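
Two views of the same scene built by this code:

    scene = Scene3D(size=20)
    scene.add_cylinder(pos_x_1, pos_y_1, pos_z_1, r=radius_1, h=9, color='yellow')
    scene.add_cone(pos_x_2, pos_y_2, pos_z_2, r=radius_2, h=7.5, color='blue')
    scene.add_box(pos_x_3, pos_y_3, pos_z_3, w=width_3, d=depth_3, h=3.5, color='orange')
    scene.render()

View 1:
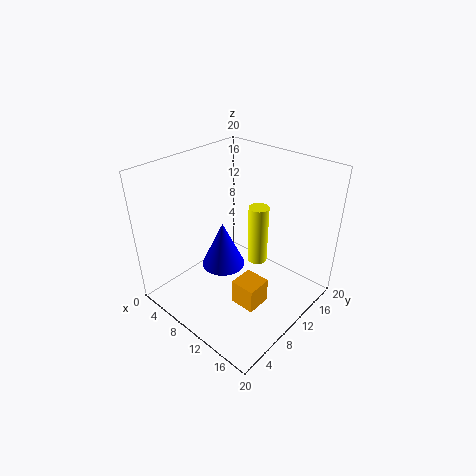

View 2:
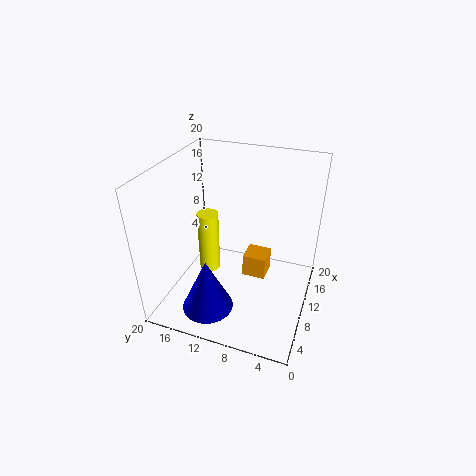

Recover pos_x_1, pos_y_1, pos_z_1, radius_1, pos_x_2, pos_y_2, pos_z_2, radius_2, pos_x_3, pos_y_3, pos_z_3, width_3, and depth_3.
pos_x_1 = 10; pos_y_1 = 14.5; pos_z_1 = 4; radius_1 = 1.5; pos_x_2 = 4.5; pos_y_2 = 12.5; pos_z_2 = 1.5; radius_2 = 3.5; pos_x_3 = 12; pos_y_3 = 6.5; pos_z_3 = 2; width_3 = 3.5; depth_3 = 3.5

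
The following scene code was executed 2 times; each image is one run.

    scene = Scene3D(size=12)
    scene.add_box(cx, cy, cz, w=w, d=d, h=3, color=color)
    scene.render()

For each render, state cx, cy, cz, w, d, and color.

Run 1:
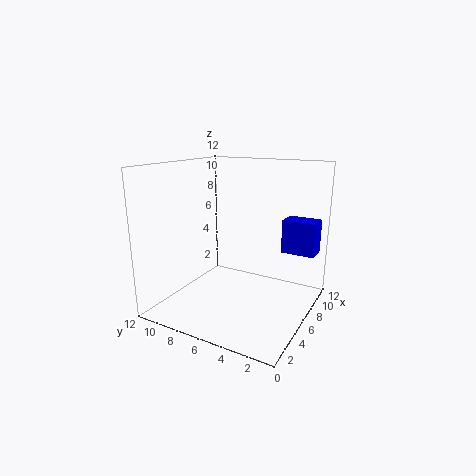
cx = 9.5; cy = 0.5; cz = 4; w = 2; d = 3; color = 'blue'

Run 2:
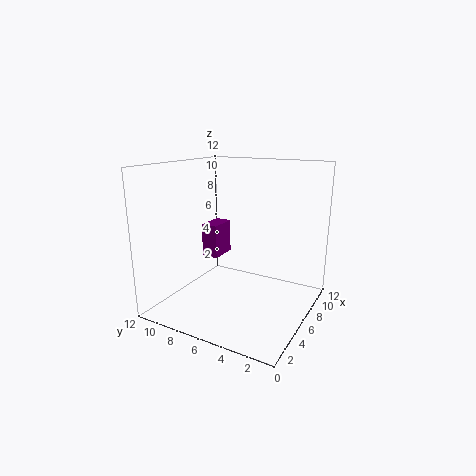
cx = 6.5; cy = 8.5; cz = 3.5; w = 2.5; d = 1.5; color = 'purple'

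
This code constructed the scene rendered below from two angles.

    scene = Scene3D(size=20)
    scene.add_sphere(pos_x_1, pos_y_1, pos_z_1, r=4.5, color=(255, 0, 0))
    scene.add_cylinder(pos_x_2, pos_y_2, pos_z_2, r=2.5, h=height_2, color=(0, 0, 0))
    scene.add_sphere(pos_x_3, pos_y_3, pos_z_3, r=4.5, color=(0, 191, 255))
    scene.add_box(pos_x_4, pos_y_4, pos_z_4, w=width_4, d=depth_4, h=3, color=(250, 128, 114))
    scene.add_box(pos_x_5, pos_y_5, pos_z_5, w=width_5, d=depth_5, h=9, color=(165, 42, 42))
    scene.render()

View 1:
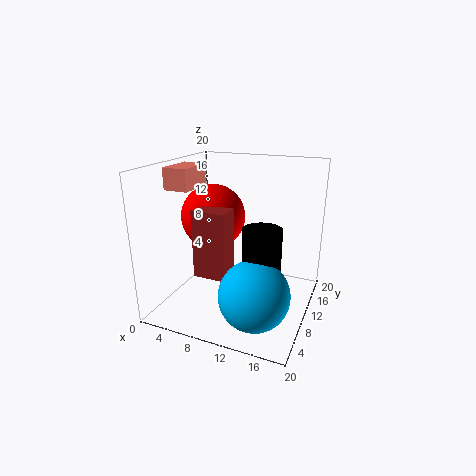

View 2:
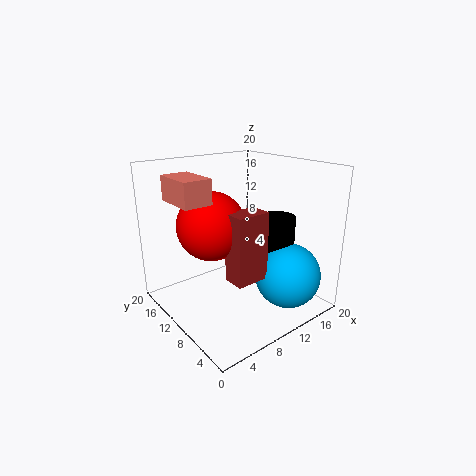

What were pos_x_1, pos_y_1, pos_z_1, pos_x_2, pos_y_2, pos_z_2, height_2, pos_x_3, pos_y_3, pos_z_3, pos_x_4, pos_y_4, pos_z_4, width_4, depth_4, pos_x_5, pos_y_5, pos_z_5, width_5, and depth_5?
pos_x_1 = 6, pos_y_1 = 10.5, pos_z_1 = 12.5, pos_x_2 = 14.5, pos_y_2 = 7, pos_z_2 = 7.5, height_2 = 5.5, pos_x_3 = 14.5, pos_y_3 = 4.5, pos_z_3 = 5, pos_x_4 = 0.5, pos_y_4 = 7, pos_z_4 = 16.5, width_4 = 3.5, depth_4 = 5.5, pos_x_5 = 6, pos_y_5 = 4.5, pos_z_5 = 6, width_5 = 4.5, depth_5 = 3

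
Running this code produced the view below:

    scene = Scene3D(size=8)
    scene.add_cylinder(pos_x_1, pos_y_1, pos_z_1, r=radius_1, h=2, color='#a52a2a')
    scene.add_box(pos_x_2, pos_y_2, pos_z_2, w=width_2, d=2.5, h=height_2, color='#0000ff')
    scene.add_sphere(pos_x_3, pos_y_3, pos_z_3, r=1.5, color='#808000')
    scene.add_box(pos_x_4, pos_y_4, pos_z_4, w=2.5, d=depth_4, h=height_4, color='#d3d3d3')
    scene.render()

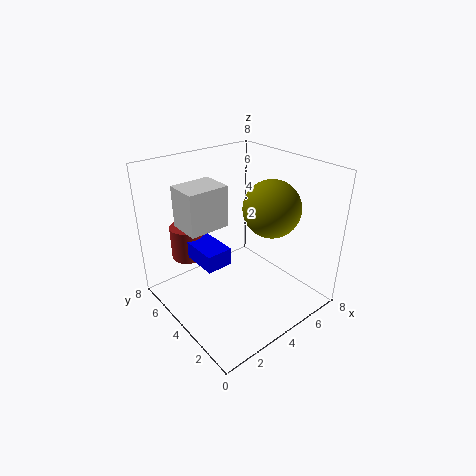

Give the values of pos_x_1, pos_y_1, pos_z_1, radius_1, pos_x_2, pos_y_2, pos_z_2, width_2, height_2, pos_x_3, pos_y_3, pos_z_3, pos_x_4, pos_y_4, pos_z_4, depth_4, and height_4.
pos_x_1 = 2.5; pos_y_1 = 7; pos_z_1 = 2; radius_1 = 1; pos_x_2 = 2; pos_y_2 = 4; pos_z_2 = 2.5; width_2 = 1.5; height_2 = 1; pos_x_3 = 5; pos_y_3 = 2.5; pos_z_3 = 6; pos_x_4 = 2; pos_y_4 = 5.5; pos_z_4 = 4; depth_4 = 2; height_4 = 2.5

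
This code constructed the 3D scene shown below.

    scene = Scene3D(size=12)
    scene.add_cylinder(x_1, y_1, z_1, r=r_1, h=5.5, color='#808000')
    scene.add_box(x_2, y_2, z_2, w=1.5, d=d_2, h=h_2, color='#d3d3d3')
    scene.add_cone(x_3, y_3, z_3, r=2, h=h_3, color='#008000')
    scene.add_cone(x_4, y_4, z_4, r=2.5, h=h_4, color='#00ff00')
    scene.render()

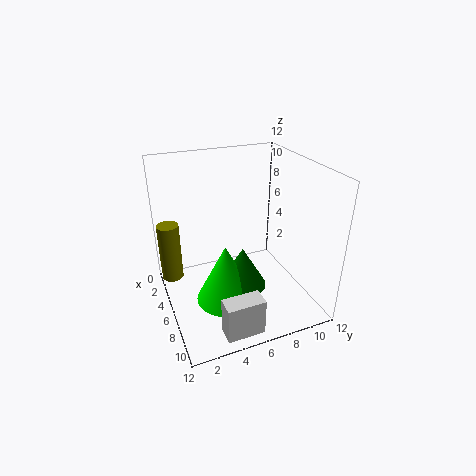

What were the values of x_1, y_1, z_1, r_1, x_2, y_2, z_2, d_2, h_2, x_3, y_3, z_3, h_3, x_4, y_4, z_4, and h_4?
x_1 = 1.5, y_1 = 1, z_1 = 0.5, r_1 = 1, x_2 = 10, y_2 = 3, z_2 = 0.5, d_2 = 3, h_2 = 3, x_3 = 7, y_3 = 6, z_3 = 2, h_3 = 3.5, x_4 = 7, y_4 = 4.5, z_4 = 1, h_4 = 5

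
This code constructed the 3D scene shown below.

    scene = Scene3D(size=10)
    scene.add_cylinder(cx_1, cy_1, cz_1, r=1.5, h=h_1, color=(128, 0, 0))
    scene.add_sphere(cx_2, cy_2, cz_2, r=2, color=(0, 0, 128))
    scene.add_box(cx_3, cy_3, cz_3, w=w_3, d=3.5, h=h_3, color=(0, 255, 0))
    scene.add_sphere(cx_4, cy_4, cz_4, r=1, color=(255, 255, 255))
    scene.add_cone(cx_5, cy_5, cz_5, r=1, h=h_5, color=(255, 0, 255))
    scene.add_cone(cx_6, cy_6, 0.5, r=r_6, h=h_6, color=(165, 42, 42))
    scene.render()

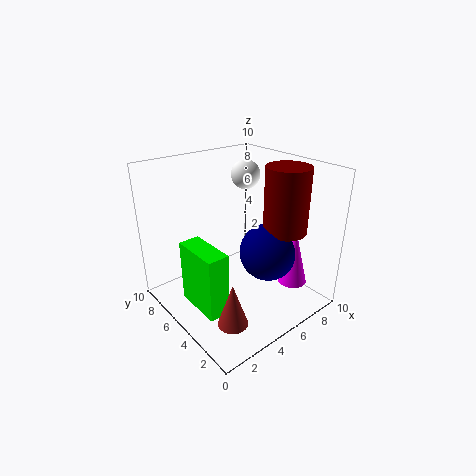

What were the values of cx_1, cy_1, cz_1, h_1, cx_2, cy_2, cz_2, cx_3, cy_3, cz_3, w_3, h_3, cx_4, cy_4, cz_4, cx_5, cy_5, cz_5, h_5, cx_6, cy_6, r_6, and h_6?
cx_1 = 7.5, cy_1 = 3, cz_1 = 5.5, h_1 = 4.5, cx_2 = 6.5, cy_2 = 3.5, cz_2 = 4, cx_3 = 1.5, cy_3 = 3.5, cz_3 = 0.5, w_3 = 1.5, h_3 = 4.5, cx_4 = 6.5, cy_4 = 6, cz_4 = 9, cx_5 = 7.5, cy_5 = 2, cz_5 = 2, h_5 = 4, cx_6 = 2.5, cy_6 = 2.5, r_6 = 1, h_6 = 3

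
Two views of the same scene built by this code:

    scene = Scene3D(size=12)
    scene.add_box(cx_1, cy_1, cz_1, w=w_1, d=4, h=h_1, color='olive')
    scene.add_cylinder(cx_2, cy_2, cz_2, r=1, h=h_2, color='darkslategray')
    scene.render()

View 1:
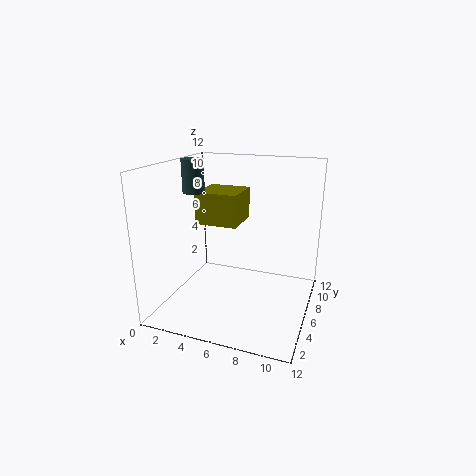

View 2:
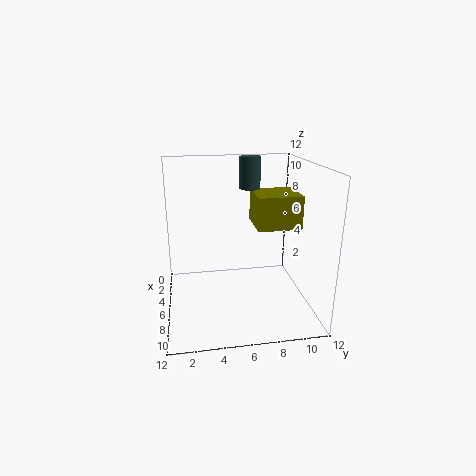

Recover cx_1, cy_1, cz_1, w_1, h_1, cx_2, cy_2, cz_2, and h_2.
cx_1 = 1; cy_1 = 8; cz_1 = 6; w_1 = 4; h_1 = 3; cx_2 = 1; cy_2 = 8; cz_2 = 9; h_2 = 3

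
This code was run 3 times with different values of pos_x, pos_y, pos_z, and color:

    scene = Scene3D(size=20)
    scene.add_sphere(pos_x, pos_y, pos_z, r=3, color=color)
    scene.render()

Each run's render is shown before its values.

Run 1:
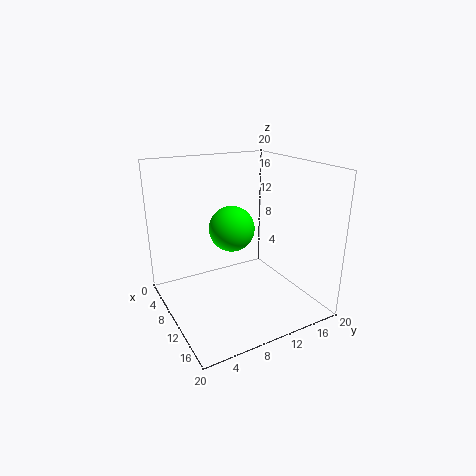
pos_x = 11, pos_y = 8.5, pos_z = 12, color = 'lime'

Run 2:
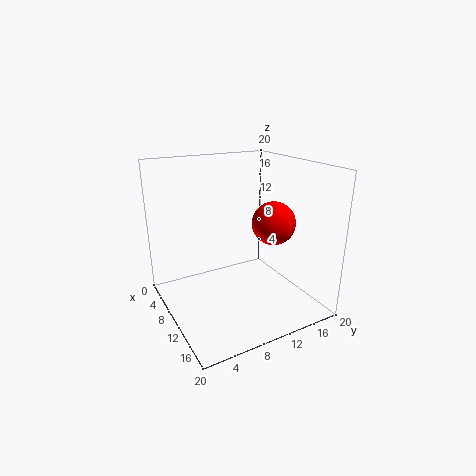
pos_x = 12, pos_y = 14.5, pos_z = 12, color = 'red'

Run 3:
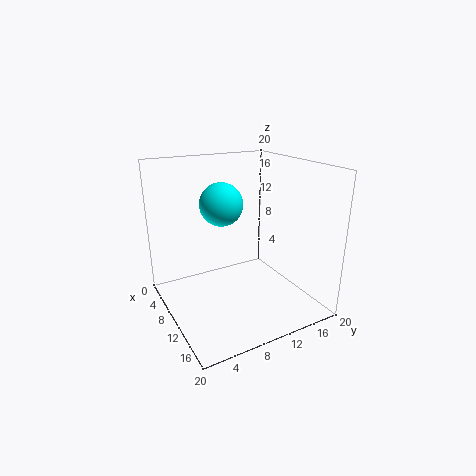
pos_x = 8, pos_y = 8.5, pos_z = 14.5, color = 'cyan'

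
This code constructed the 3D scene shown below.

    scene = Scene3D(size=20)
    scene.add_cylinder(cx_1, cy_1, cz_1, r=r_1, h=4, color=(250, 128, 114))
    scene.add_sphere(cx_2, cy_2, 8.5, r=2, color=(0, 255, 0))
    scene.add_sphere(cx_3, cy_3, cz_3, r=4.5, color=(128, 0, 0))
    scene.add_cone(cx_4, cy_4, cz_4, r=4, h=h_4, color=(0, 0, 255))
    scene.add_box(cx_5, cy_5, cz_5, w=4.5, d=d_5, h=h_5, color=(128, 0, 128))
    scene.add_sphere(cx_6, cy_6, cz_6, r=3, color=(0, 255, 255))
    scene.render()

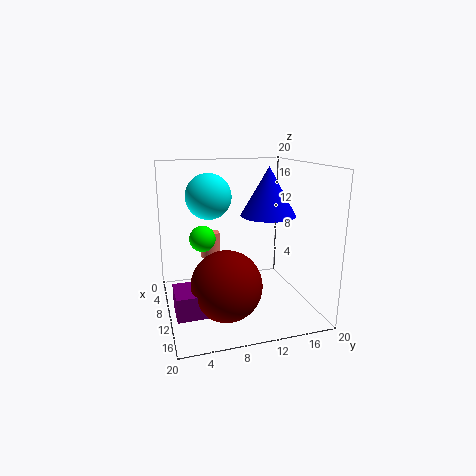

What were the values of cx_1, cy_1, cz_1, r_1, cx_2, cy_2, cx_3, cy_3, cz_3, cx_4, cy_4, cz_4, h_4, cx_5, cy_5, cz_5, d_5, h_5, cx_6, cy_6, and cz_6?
cx_1 = 3
cy_1 = 7.5
cz_1 = 5
r_1 = 1.5
cx_2 = 4.5
cy_2 = 6
cx_3 = 15
cy_3 = 7
cz_3 = 5.5
cx_4 = 8.5
cy_4 = 15
cz_4 = 12.5
h_4 = 7
cx_5 = 12.5
cy_5 = 0.5
cz_5 = 2.5
d_5 = 6.5
h_5 = 3
cx_6 = 10
cy_6 = 6
cz_6 = 16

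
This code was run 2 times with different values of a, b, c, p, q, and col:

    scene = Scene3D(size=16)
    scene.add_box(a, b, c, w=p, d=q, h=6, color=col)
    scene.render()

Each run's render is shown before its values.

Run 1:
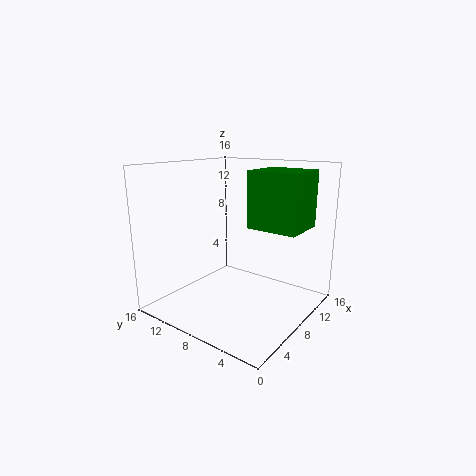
a = 7.5
b = 1
c = 9.5
p = 5
q = 5.5
col = 'green'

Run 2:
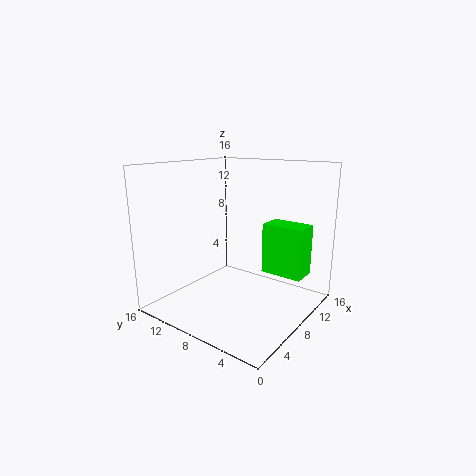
a = 11.5
b = 2
c = 3
p = 3
q = 5
col = 'lime'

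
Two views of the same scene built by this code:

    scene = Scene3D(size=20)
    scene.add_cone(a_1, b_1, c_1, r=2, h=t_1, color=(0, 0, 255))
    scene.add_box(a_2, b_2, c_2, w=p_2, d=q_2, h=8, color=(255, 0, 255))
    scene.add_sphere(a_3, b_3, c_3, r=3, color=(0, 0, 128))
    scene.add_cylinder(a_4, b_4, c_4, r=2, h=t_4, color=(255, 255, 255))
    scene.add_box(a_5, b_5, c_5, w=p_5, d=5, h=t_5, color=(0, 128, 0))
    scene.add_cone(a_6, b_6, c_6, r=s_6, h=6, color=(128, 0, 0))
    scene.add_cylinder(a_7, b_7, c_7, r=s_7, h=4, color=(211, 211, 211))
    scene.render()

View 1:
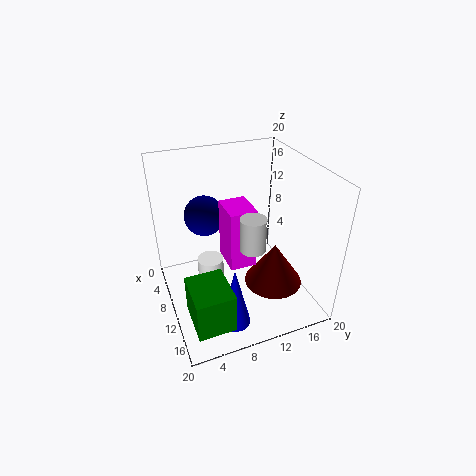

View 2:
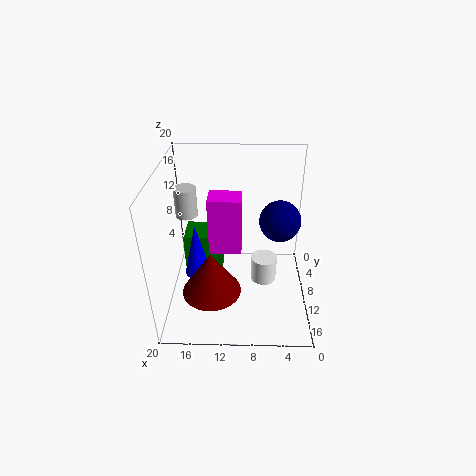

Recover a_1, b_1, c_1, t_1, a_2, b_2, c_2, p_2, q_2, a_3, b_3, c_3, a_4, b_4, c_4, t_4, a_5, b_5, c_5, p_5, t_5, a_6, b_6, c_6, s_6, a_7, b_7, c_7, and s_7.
a_1 = 16.5, b_1 = 7, c_1 = 1.5, t_1 = 8.5, a_2 = 9.5, b_2 = 7.5, c_2 = 8, p_2 = 4.5, q_2 = 3.5, a_3 = 4, b_3 = 7, c_3 = 11, a_4 = 6, b_4 = 7, c_4 = 0.5, t_4 = 4, a_5 = 12.5, b_5 = 1.5, c_5 = 2, p_5 = 6, t_5 = 5.5, a_6 = 13.5, b_6 = 14, c_6 = 4, s_6 = 4, a_7 = 17, b_7 = 9, c_7 = 13, s_7 = 1.5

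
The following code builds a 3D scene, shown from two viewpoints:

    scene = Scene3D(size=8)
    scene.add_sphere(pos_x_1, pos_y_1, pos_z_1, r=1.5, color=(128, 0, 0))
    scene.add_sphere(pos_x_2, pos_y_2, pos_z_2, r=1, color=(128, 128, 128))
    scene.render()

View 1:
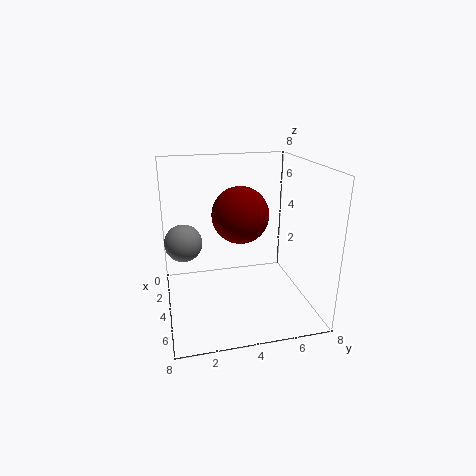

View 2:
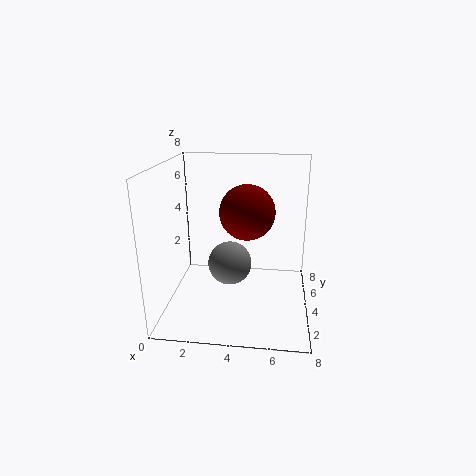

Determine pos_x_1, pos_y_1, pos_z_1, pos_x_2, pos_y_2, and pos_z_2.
pos_x_1 = 4.5; pos_y_1 = 4; pos_z_1 = 5.5; pos_x_2 = 4; pos_y_2 = 1; pos_z_2 = 4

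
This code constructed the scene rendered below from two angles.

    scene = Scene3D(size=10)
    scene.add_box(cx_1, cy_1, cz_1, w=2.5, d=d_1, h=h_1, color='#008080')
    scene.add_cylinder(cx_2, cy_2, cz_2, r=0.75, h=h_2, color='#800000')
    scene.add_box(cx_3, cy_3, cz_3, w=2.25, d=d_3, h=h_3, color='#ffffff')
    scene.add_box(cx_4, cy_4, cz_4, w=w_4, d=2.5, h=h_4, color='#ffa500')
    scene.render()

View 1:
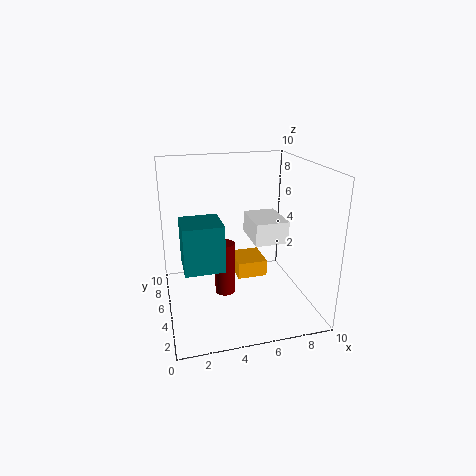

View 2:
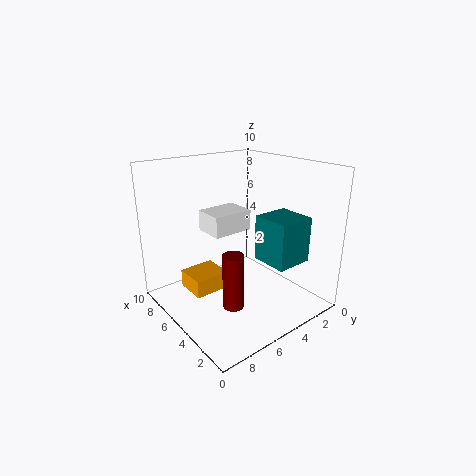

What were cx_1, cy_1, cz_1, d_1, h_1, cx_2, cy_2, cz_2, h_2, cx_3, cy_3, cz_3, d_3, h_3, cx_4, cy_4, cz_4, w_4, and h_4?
cx_1 = 1; cy_1 = 2.25; cz_1 = 4; d_1 = 2.5; h_1 = 3; cx_2 = 4.25; cy_2 = 6; cz_2 = 0.25; h_2 = 4; cx_3 = 5.75; cy_3 = 3.25; cz_3 = 5; d_3 = 3; h_3 = 1.5; cx_4 = 5.25; cy_4 = 5.75; cz_4 = 1.25; w_4 = 2.25; h_4 = 1.25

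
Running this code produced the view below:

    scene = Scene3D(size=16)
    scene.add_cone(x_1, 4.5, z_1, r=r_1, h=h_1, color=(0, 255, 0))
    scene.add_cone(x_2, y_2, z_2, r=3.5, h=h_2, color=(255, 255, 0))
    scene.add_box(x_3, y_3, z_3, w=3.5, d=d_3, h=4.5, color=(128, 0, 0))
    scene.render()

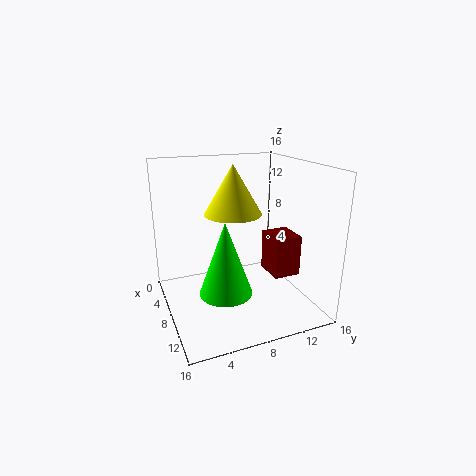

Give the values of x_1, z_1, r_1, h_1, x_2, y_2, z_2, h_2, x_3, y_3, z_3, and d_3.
x_1 = 13.5, z_1 = 5, r_1 = 2.5, h_1 = 7, x_2 = 4, y_2 = 9, z_2 = 9.5, h_2 = 6, x_3 = 8, y_3 = 11, z_3 = 4, d_3 = 3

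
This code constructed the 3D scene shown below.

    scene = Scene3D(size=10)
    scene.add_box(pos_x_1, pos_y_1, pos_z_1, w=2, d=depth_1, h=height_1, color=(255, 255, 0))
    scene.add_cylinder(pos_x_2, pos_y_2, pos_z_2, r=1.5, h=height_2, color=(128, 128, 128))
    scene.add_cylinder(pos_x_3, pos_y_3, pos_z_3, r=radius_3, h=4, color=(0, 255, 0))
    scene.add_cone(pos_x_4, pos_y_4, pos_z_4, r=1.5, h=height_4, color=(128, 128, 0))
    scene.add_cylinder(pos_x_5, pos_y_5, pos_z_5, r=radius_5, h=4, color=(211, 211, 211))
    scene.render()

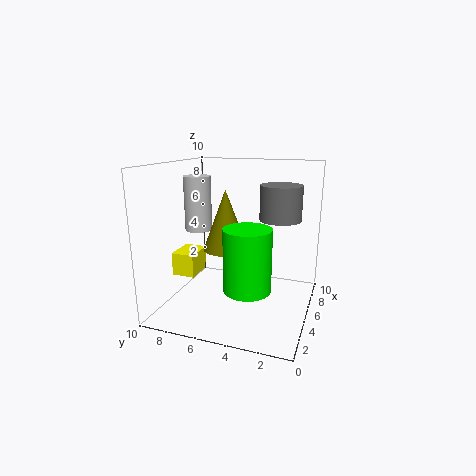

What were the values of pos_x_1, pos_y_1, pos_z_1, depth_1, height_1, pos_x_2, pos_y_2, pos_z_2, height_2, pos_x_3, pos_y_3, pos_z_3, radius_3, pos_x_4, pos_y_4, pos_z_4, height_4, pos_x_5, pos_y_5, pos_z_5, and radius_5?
pos_x_1 = 2; pos_y_1 = 7; pos_z_1 = 3; depth_1 = 1.5; height_1 = 1.5; pos_x_2 = 7; pos_y_2 = 2.5; pos_z_2 = 6; height_2 = 2.5; pos_x_3 = 2.5; pos_y_3 = 3.5; pos_z_3 = 2.5; radius_3 = 1.5; pos_x_4 = 4; pos_y_4 = 5.5; pos_z_4 = 4.5; height_4 = 4; pos_x_5 = 6; pos_y_5 = 8.5; pos_z_5 = 5; radius_5 = 1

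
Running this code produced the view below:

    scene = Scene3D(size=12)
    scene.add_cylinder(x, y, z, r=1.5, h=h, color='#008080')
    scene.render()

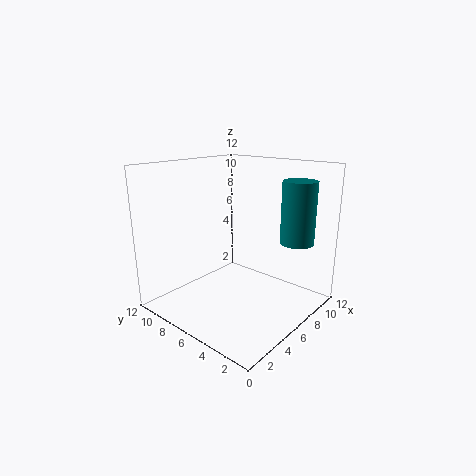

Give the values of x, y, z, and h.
x = 10.5, y = 3, z = 5, h = 5.5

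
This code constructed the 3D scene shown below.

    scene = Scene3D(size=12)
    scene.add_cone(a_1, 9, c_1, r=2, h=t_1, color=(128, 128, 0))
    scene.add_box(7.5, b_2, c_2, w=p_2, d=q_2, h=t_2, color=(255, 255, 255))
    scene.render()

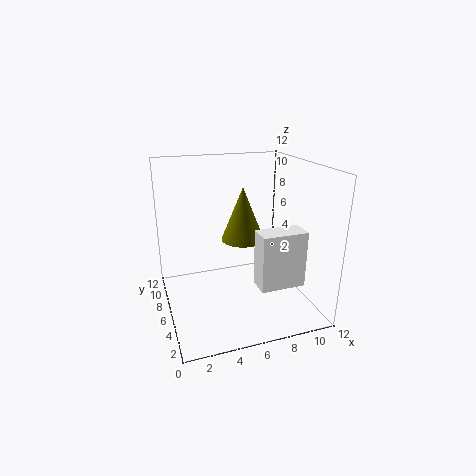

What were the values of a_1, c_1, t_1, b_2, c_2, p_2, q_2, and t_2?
a_1 = 7.5; c_1 = 4.5; t_1 = 5; b_2 = 4; c_2 = 1.5; p_2 = 4; q_2 = 2; t_2 = 5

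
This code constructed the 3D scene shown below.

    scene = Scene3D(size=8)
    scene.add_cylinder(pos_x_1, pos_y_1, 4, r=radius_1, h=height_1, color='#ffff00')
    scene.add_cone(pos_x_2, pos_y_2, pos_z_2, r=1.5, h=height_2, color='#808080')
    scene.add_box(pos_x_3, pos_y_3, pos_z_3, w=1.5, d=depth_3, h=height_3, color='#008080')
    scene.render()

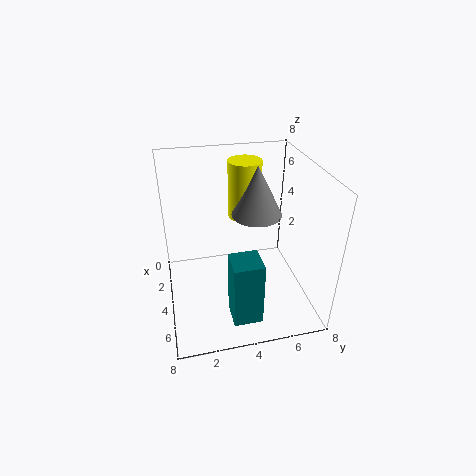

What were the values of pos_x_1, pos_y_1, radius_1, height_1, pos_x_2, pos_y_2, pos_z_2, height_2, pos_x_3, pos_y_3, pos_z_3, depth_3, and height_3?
pos_x_1 = 1.5, pos_y_1 = 5, radius_1 = 1, height_1 = 3.5, pos_x_2 = 2.5, pos_y_2 = 5.5, pos_z_2 = 4.5, height_2 = 3, pos_x_3 = 6, pos_y_3 = 3, pos_z_3 = 1, depth_3 = 1.5, height_3 = 3.5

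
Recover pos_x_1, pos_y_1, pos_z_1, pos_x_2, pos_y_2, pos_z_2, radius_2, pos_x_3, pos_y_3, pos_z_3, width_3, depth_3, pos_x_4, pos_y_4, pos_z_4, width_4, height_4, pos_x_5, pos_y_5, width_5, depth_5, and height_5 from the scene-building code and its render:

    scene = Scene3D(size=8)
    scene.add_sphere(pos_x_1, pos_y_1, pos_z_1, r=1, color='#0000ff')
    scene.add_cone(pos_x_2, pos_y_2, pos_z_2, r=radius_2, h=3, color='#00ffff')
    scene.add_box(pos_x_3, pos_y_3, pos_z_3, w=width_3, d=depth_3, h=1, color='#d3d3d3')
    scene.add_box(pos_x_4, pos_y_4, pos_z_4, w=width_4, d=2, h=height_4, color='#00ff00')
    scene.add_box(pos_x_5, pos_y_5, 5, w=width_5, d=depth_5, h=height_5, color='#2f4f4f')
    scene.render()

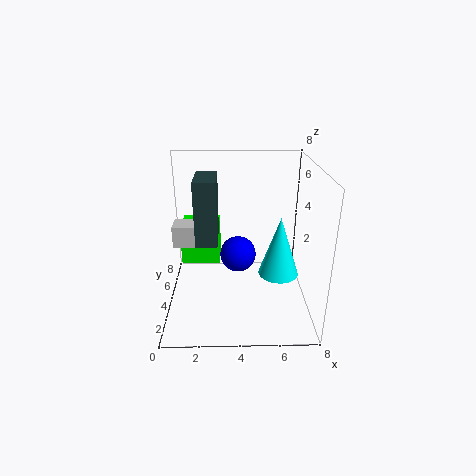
pos_x_1 = 4; pos_y_1 = 4; pos_z_1 = 3; pos_x_2 = 6; pos_y_2 = 2; pos_z_2 = 3; radius_2 = 1; pos_x_3 = 1; pos_y_3 = 1; pos_z_3 = 5; width_3 = 1; depth_3 = 1; pos_x_4 = 1; pos_y_4 = 3; pos_z_4 = 3; width_4 = 2; height_4 = 2; pos_x_5 = 2; pos_y_5 = 1; width_5 = 1; depth_5 = 2; height_5 = 3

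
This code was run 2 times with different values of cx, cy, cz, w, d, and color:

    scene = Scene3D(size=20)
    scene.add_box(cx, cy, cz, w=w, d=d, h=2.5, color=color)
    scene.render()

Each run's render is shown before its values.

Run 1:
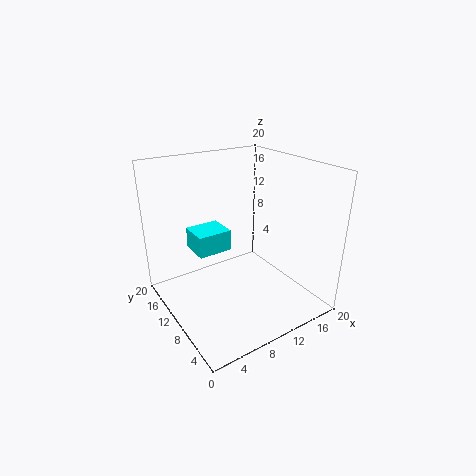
cx = 2
cy = 5.5
cz = 11.5
w = 4
d = 3.5
color = 'cyan'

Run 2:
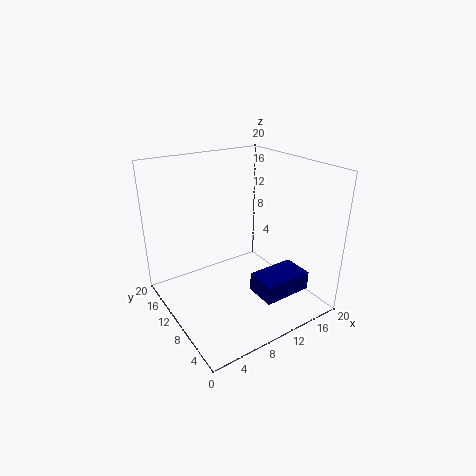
cx = 9
cy = 1.5
cz = 4.5
w = 6.5
d = 4
color = 'navy'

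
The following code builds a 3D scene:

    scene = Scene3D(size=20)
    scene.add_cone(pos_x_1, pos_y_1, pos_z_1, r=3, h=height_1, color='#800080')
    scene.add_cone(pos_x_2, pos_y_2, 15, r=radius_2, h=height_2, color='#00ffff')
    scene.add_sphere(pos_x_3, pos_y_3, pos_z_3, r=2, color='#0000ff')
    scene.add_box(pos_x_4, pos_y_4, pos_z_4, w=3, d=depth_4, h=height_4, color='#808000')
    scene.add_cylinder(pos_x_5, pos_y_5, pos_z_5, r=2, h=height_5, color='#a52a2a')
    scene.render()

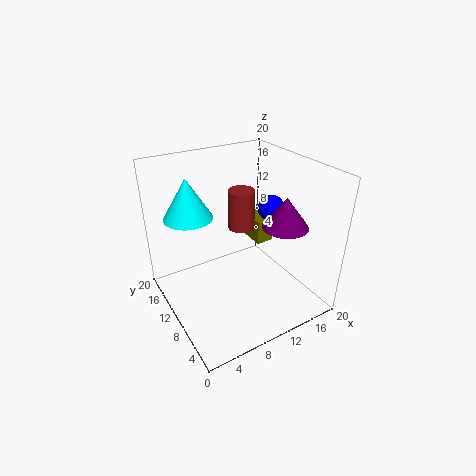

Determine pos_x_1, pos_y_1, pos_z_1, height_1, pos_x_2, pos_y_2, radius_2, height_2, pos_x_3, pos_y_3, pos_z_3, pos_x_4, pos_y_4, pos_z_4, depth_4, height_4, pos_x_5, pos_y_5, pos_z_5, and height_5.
pos_x_1 = 14; pos_y_1 = 5; pos_z_1 = 13; height_1 = 4; pos_x_2 = 3; pos_y_2 = 10; radius_2 = 3; height_2 = 5; pos_x_3 = 17; pos_y_3 = 12; pos_z_3 = 12; pos_x_4 = 17; pos_y_4 = 15; pos_z_4 = 4; depth_4 = 5; height_4 = 4; pos_x_5 = 13; pos_y_5 = 14; pos_z_5 = 9; height_5 = 6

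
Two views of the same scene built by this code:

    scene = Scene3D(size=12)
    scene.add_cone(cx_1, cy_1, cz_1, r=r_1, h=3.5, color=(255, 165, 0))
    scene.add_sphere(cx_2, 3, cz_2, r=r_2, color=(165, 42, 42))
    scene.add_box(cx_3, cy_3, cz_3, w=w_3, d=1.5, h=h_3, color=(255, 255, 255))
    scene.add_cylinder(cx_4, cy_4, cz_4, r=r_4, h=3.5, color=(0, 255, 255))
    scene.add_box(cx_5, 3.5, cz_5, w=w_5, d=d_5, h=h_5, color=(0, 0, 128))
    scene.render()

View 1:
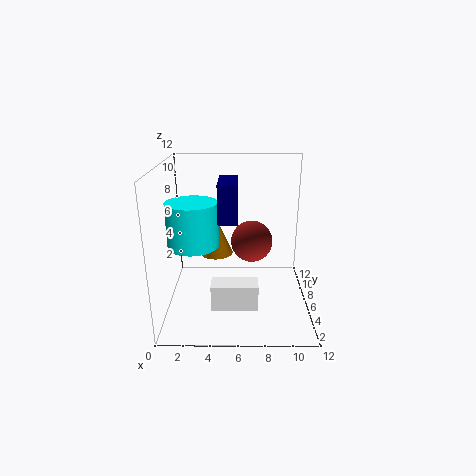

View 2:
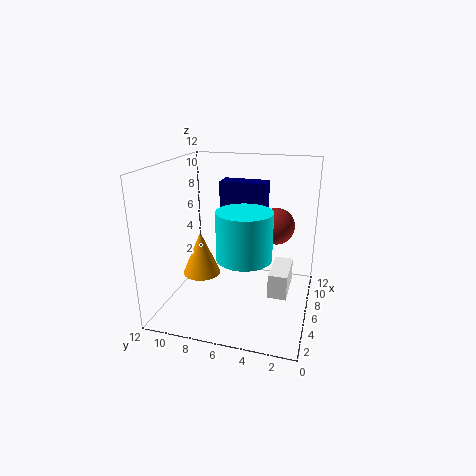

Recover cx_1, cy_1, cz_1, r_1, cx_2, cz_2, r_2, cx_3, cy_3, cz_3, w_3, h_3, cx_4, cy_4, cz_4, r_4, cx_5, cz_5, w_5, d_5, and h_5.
cx_1 = 4; cy_1 = 8.5; cz_1 = 3.5; r_1 = 1.5; cx_2 = 7; cz_2 = 7; r_2 = 1.5; cx_3 = 4; cy_3 = 1.5; cz_3 = 2; w_3 = 3.5; h_3 = 2; cx_4 = 2.5; cy_4 = 4.5; cz_4 = 6; r_4 = 2; cx_5 = 4.5; cz_5 = 8; w_5 = 1.5; d_5 = 3.5; h_5 = 3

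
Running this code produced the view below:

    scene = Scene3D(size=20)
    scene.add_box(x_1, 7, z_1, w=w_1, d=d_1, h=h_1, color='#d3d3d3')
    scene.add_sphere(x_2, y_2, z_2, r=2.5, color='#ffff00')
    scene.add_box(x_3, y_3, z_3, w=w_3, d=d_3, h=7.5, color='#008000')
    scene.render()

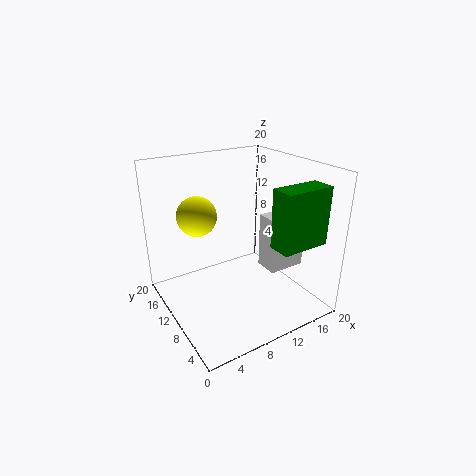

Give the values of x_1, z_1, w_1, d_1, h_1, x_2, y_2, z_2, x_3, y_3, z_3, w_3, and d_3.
x_1 = 14; z_1 = 4.5; w_1 = 5.5; d_1 = 3.5; h_1 = 8; x_2 = 4; y_2 = 10; z_2 = 14.5; x_3 = 11; y_3 = 1; z_3 = 11; w_3 = 6.5; d_3 = 3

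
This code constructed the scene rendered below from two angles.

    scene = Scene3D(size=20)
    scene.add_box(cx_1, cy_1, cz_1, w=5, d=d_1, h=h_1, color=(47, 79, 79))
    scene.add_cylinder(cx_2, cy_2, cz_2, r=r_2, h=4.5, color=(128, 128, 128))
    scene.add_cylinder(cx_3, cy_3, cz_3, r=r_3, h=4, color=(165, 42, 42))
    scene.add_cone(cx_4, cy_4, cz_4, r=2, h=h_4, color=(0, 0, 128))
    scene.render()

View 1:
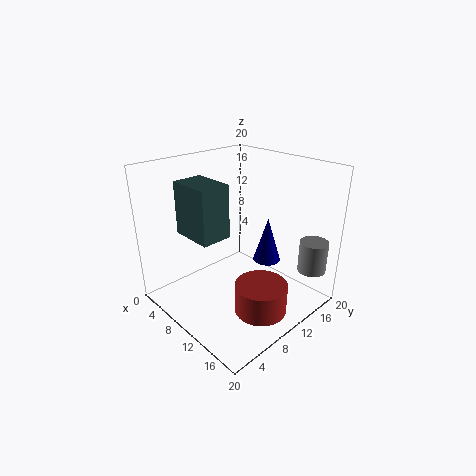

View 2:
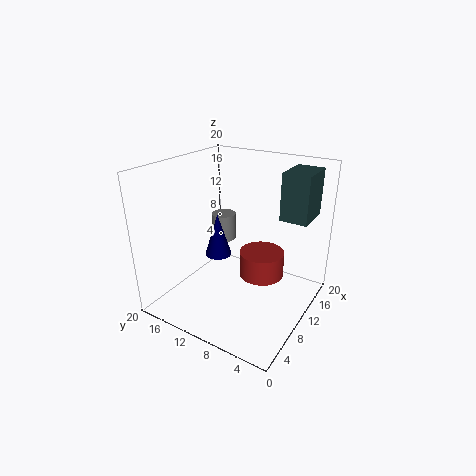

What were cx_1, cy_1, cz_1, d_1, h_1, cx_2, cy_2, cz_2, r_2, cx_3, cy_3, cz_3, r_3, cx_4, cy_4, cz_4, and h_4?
cx_1 = 10, cy_1 = 0.5, cz_1 = 14, d_1 = 3.5, h_1 = 6, cx_2 = 17.5, cy_2 = 17.5, cz_2 = 5, r_2 = 2, cx_3 = 15.5, cy_3 = 9, cz_3 = 1.5, r_3 = 3.5, cx_4 = 11.5, cy_4 = 14.5, cz_4 = 5.5, h_4 = 6.5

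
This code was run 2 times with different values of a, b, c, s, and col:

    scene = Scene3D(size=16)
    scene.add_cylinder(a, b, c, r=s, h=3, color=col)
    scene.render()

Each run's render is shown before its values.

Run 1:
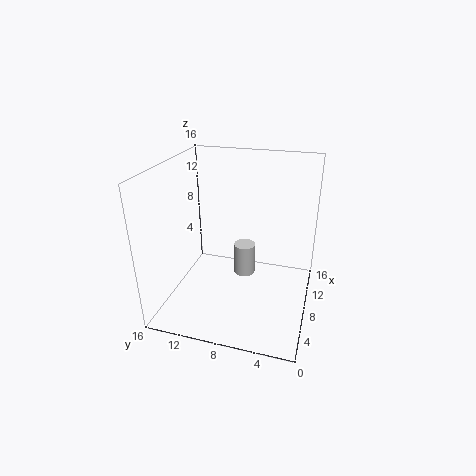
a = 3.5, b = 6, c = 7, s = 1, col = 'lightgray'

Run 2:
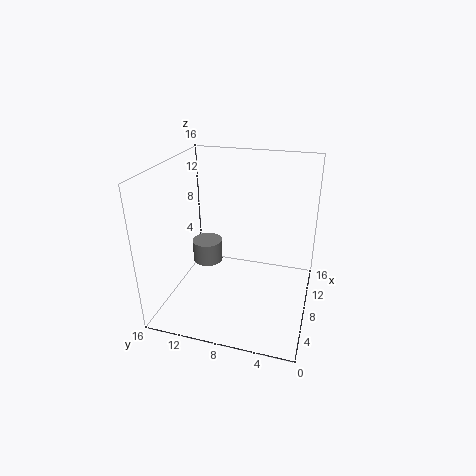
a = 13.5, b = 14, c = 1, s = 2, col = 'gray'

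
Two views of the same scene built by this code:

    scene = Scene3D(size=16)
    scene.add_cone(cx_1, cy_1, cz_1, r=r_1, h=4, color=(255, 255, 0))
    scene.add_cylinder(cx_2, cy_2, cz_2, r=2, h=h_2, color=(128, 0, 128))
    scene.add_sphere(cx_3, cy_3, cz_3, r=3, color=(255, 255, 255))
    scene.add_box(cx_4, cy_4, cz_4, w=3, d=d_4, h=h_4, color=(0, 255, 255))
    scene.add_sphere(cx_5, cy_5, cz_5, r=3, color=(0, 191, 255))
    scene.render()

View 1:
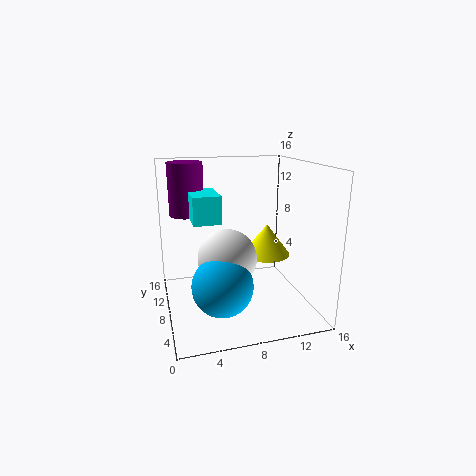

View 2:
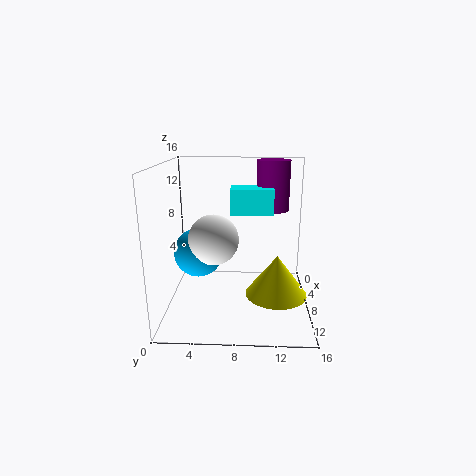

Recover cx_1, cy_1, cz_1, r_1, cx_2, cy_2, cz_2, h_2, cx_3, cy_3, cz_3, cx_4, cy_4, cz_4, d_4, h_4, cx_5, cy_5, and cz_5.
cx_1 = 13; cy_1 = 12; cz_1 = 4; r_1 = 3; cx_2 = 3; cy_2 = 12; cz_2 = 10; h_2 = 6; cx_3 = 6; cy_3 = 5; cz_3 = 7; cx_4 = 3; cy_4 = 7; cz_4 = 10; d_4 = 5; h_4 = 3; cx_5 = 5; cy_5 = 3; cz_5 = 5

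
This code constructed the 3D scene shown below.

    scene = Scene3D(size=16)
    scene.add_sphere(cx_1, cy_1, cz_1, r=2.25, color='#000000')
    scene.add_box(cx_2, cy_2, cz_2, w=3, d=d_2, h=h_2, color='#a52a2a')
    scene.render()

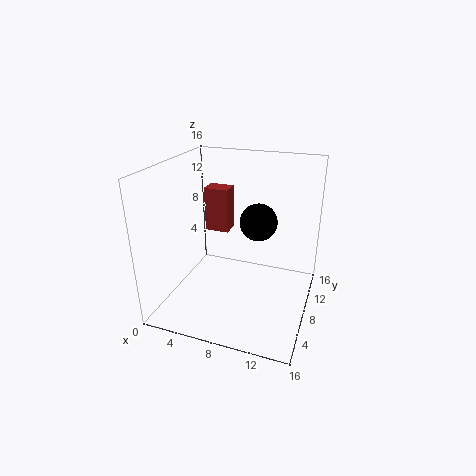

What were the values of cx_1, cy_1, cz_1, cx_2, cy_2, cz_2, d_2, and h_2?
cx_1 = 9.25, cy_1 = 11.75, cz_1 = 8.5, cx_2 = 2.25, cy_2 = 11.75, cz_2 = 6.5, d_2 = 2.25, h_2 = 5.5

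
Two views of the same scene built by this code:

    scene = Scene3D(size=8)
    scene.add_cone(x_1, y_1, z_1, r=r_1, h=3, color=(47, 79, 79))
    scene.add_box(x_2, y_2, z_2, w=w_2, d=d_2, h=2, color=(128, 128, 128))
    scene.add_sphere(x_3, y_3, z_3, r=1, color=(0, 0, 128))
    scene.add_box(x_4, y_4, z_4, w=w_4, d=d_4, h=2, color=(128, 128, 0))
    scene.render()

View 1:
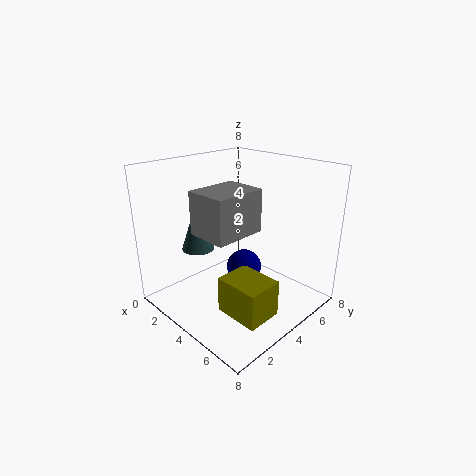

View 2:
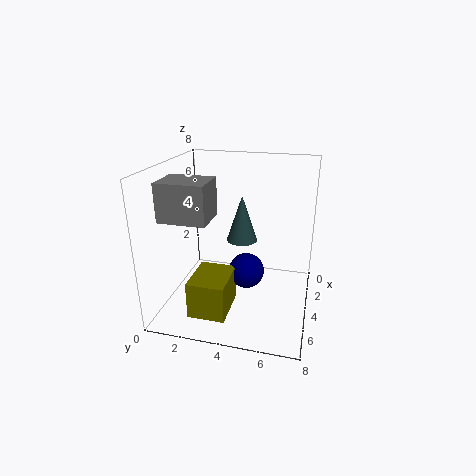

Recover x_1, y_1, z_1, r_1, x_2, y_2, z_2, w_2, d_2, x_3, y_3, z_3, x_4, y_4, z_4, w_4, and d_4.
x_1 = 1
y_1 = 3.5
z_1 = 2.5
r_1 = 1
x_2 = 4.5
y_2 = 0.5
z_2 = 5.5
w_2 = 2
d_2 = 2.5
x_3 = 4
y_3 = 4.5
z_3 = 2
x_4 = 4.5
y_4 = 2
z_4 = 0.5
w_4 = 2.5
d_4 = 2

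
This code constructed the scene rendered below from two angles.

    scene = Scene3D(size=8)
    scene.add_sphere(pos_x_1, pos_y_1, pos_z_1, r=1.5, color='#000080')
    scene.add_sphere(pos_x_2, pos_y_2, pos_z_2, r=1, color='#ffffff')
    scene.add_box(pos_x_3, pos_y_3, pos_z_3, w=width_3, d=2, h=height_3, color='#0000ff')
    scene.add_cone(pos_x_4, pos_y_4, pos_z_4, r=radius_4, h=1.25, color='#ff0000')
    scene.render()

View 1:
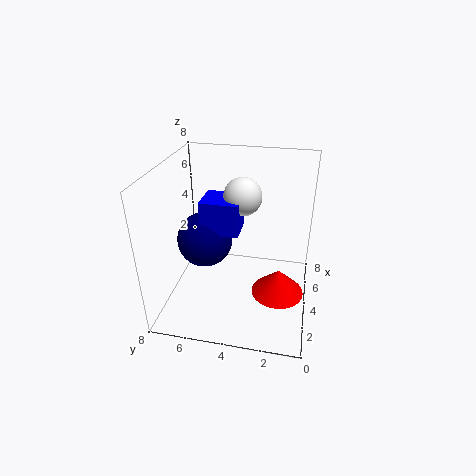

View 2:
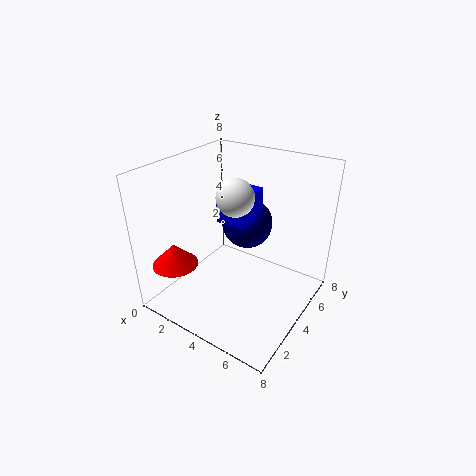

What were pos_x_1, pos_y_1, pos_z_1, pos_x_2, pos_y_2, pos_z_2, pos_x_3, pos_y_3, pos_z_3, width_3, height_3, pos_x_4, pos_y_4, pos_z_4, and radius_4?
pos_x_1 = 3.5; pos_y_1 = 5.75; pos_z_1 = 4; pos_x_2 = 4; pos_y_2 = 3.75; pos_z_2 = 6.5; pos_x_3 = 2.75; pos_y_3 = 3.75; pos_z_3 = 4.75; width_3 = 1.75; height_3 = 1.75; pos_x_4 = 1.5; pos_y_4 = 1.5; pos_z_4 = 2.75; radius_4 = 1.25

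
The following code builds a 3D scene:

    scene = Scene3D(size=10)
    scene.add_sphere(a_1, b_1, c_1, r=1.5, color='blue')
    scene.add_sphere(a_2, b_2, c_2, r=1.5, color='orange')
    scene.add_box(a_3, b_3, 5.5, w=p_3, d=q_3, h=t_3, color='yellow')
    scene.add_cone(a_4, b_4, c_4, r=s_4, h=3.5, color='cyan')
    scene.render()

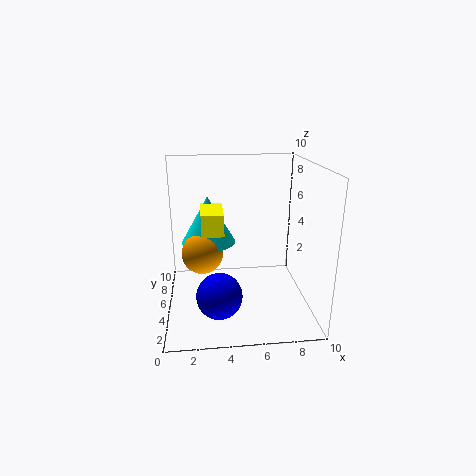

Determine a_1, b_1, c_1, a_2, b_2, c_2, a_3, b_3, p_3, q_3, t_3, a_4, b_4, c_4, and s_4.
a_1 = 3.5; b_1 = 2.5; c_1 = 2; a_2 = 2.5; b_2 = 6; c_2 = 3.5; a_3 = 2.5; b_3 = 4; p_3 = 1.5; q_3 = 3; t_3 = 1.5; a_4 = 3; b_4 = 7; c_4 = 4; s_4 = 2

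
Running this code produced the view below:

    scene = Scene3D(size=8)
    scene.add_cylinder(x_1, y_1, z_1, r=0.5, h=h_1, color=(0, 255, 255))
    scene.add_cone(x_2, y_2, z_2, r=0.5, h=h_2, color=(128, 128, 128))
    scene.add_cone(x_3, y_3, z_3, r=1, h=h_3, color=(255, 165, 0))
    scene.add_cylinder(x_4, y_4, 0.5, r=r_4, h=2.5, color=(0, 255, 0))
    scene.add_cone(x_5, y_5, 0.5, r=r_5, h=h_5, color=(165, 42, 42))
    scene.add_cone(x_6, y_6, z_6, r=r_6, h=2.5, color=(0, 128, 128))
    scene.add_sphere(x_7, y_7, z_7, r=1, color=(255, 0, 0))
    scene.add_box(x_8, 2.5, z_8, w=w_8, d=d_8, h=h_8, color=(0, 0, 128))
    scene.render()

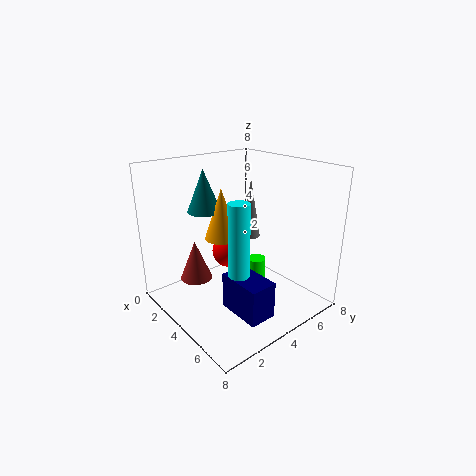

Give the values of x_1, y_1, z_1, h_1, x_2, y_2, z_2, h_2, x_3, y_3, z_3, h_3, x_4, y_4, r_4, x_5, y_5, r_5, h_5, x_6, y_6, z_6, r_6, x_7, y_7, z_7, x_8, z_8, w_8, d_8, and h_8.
x_1 = 6.5, y_1 = 2, z_1 = 3.5, h_1 = 3.5, x_2 = 5, y_2 = 4, z_2 = 4.5, h_2 = 3, x_3 = 2.5, y_3 = 4, z_3 = 3.5, h_3 = 3, x_4 = 5, y_4 = 4.5, r_4 = 0.5, x_5 = 1, y_5 = 3, r_5 = 1, h_5 = 2.5, x_6 = 1.5, y_6 = 3.5, z_6 = 5, r_6 = 1, x_7 = 2.5, y_7 = 4.5, z_7 = 2.5, x_8 = 4.5, z_8 = 0.5, w_8 = 2.5, d_8 = 1.5, h_8 = 2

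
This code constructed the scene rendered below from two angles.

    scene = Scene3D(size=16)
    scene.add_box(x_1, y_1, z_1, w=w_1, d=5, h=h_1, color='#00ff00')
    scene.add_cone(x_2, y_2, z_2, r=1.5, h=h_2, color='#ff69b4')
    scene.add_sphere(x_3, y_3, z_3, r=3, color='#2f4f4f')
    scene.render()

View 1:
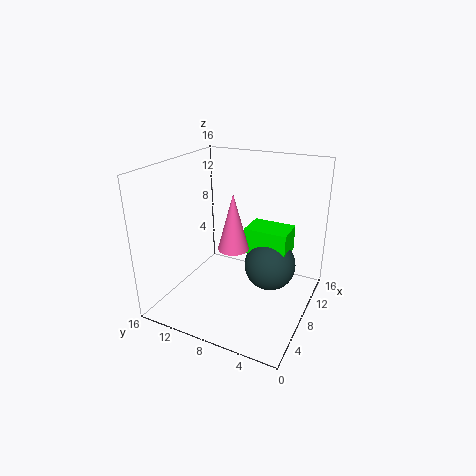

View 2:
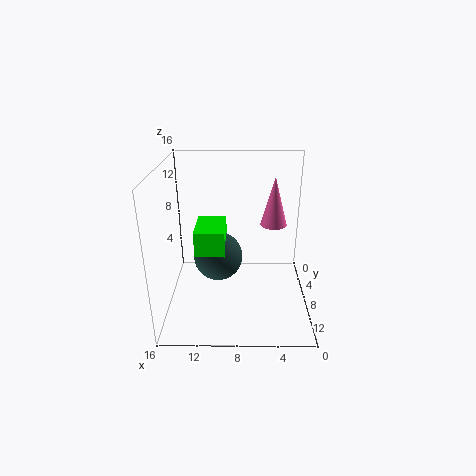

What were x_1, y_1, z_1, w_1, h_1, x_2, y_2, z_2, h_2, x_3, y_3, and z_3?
x_1 = 9.5
y_1 = 3
z_1 = 5.5
w_1 = 3.5
h_1 = 3
x_2 = 4
y_2 = 6.5
z_2 = 9
h_2 = 5.5
x_3 = 10.5
y_3 = 5
z_3 = 4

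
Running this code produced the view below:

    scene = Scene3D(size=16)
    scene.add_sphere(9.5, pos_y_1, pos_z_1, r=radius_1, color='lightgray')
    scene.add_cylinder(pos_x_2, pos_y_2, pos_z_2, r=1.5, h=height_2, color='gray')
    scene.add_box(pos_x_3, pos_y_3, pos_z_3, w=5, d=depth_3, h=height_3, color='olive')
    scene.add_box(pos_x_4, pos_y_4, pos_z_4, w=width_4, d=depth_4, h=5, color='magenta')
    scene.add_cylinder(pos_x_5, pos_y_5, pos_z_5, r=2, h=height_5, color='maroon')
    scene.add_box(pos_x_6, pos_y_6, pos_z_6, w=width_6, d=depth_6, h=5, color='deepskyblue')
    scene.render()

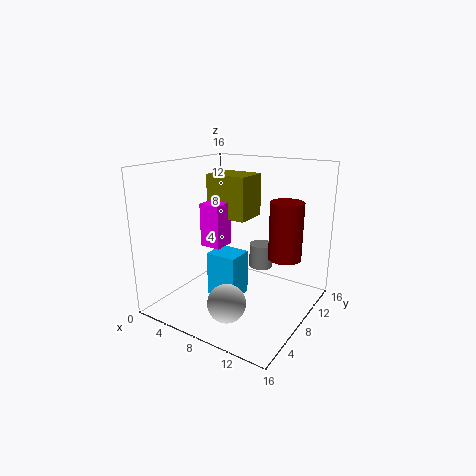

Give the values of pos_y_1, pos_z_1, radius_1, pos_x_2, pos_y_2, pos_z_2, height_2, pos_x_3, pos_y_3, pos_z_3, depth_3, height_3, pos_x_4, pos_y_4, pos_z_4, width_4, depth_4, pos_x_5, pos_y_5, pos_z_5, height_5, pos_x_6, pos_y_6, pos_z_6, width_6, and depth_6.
pos_y_1 = 3.5, pos_z_1 = 2.5, radius_1 = 2, pos_x_2 = 8, pos_y_2 = 13.5, pos_z_2 = 2.5, height_2 = 3, pos_x_3 = 3, pos_y_3 = 9, pos_z_3 = 9.5, depth_3 = 4, height_3 = 5, pos_x_4 = 3.5, pos_y_4 = 7, pos_z_4 = 6.5, width_4 = 2.5, depth_4 = 2.5, pos_x_5 = 11.5, pos_y_5 = 13, pos_z_5 = 4.5, height_5 = 7, pos_x_6 = 5.5, pos_y_6 = 5.5, pos_z_6 = 1.5, width_6 = 3.5, depth_6 = 3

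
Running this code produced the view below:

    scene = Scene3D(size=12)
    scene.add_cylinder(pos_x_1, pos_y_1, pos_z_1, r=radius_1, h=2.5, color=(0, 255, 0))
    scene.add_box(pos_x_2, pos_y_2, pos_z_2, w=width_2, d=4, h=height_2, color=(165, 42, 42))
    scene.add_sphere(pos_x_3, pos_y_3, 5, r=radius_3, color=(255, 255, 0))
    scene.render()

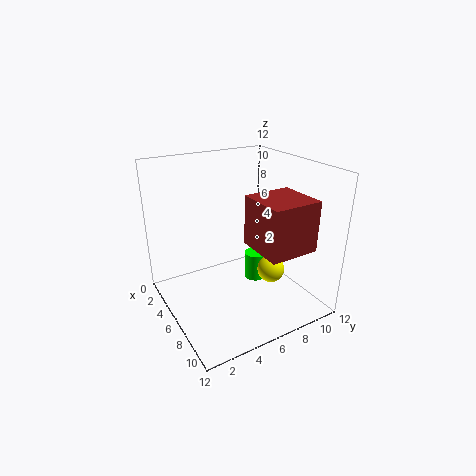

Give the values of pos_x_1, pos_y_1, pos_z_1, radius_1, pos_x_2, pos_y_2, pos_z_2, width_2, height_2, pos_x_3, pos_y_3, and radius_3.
pos_x_1 = 5, pos_y_1 = 8.5, pos_z_1 = 1, radius_1 = 1, pos_x_2 = 7, pos_y_2 = 6, pos_z_2 = 6, width_2 = 4, height_2 = 4, pos_x_3 = 10, pos_y_3 = 6.5, radius_3 = 1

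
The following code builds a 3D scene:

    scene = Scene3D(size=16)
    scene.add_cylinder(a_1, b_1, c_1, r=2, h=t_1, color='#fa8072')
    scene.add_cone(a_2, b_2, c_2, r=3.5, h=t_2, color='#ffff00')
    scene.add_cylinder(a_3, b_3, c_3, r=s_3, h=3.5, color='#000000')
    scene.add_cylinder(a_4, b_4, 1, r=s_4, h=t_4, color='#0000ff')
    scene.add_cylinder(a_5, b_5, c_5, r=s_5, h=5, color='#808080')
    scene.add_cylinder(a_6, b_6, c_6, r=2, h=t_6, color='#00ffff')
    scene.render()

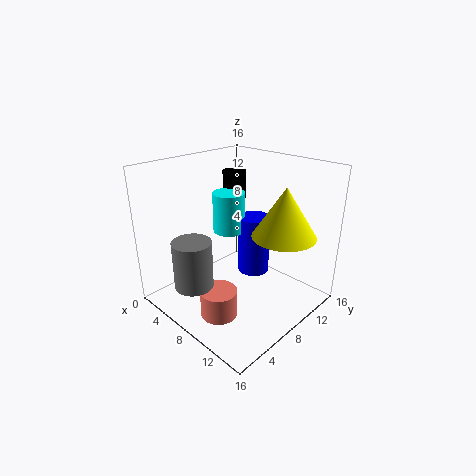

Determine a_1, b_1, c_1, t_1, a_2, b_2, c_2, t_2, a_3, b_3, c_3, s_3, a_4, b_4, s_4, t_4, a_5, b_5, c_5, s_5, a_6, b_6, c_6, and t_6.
a_1 = 9
b_1 = 4
c_1 = 0.5
t_1 = 3
a_2 = 12
b_2 = 11
c_2 = 8.5
t_2 = 5.5
a_3 = 2
b_3 = 13.5
c_3 = 10
s_3 = 1.5
a_4 = 6
b_4 = 13
s_4 = 2
t_4 = 7.5
a_5 = 7.5
b_5 = 2
c_5 = 4.5
s_5 = 2
a_6 = 3.5
b_6 = 11
c_6 = 6.5
t_6 = 5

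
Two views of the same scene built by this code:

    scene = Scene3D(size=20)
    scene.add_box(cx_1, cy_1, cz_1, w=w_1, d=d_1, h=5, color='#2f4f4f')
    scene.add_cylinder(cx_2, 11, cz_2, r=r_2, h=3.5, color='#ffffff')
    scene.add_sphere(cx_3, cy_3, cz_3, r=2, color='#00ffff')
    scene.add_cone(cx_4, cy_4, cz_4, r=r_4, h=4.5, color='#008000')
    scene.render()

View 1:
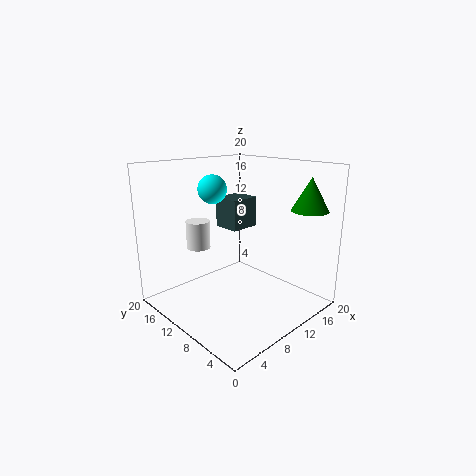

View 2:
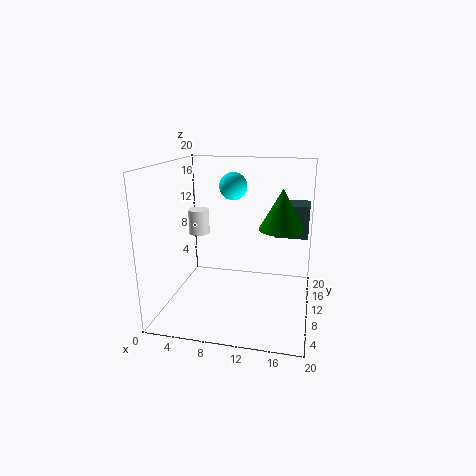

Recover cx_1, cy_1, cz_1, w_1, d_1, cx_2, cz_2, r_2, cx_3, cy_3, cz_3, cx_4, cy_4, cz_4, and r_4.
cx_1 = 14.5
cy_1 = 15.5
cz_1 = 8.5
w_1 = 5
d_1 = 4.5
cx_2 = 4
cz_2 = 10
r_2 = 1.5
cx_3 = 8.5
cy_3 = 13.5
cz_3 = 16.5
cx_4 = 16.5
cy_4 = 3
cz_4 = 14
r_4 = 2.5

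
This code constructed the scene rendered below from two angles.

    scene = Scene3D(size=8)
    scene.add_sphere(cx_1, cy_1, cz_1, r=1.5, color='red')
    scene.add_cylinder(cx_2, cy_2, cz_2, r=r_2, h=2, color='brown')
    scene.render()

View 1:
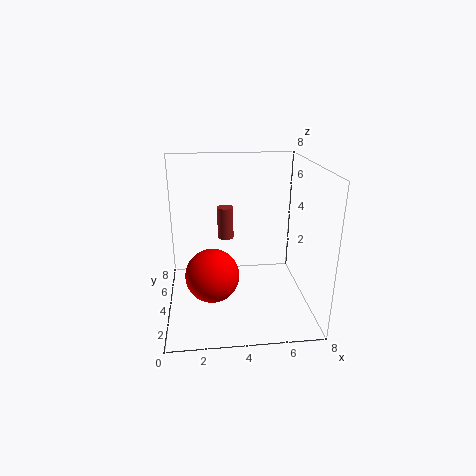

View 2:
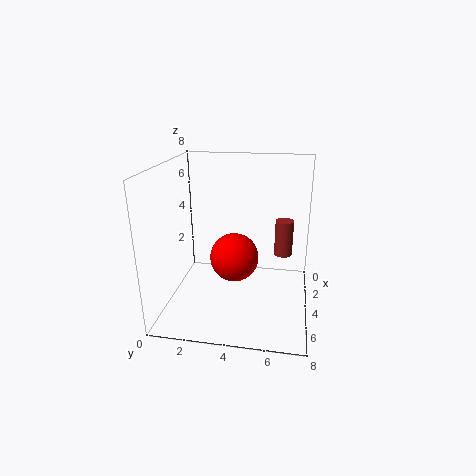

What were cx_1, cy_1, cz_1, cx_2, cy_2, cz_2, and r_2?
cx_1 = 2.5, cy_1 = 3.5, cz_1 = 2, cx_2 = 3.5, cy_2 = 6.5, cz_2 = 3, r_2 = 0.5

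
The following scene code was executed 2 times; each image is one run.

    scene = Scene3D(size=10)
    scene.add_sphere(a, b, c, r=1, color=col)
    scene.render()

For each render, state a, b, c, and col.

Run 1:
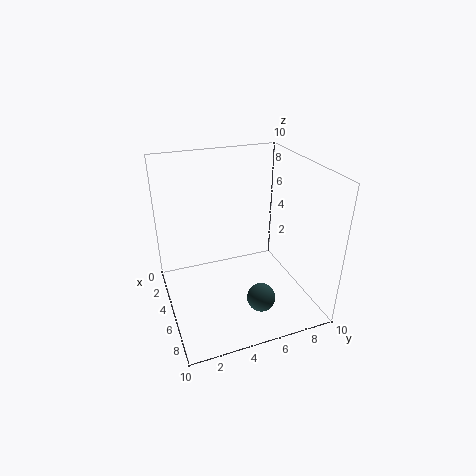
a = 7; b = 6; c = 1; col = 'darkslategray'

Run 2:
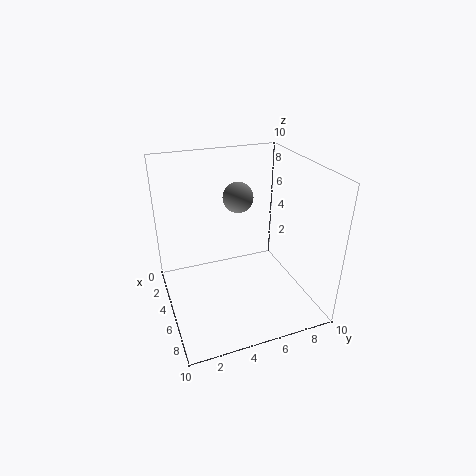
a = 5; b = 5; c = 8; col = 'gray'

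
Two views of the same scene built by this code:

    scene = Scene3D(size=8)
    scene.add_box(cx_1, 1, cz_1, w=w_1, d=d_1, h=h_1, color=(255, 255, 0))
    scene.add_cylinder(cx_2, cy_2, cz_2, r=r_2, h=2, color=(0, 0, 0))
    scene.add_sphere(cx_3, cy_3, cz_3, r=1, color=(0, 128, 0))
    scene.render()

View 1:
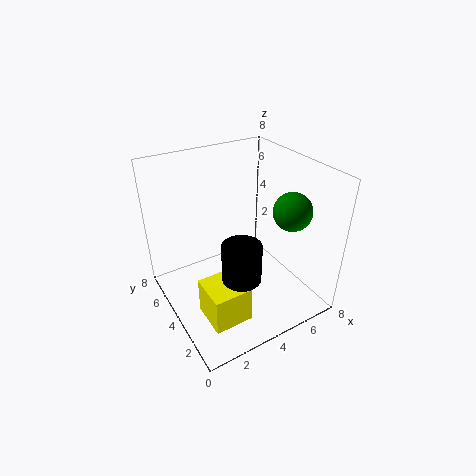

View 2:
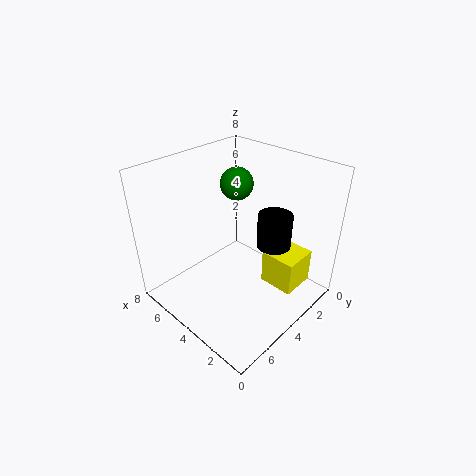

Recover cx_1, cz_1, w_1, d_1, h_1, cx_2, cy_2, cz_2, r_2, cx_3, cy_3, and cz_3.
cx_1 = 1
cz_1 = 1
w_1 = 2
d_1 = 2
h_1 = 2
cx_2 = 3
cy_2 = 2
cz_2 = 3
r_2 = 1
cx_3 = 6
cy_3 = 2
cz_3 = 6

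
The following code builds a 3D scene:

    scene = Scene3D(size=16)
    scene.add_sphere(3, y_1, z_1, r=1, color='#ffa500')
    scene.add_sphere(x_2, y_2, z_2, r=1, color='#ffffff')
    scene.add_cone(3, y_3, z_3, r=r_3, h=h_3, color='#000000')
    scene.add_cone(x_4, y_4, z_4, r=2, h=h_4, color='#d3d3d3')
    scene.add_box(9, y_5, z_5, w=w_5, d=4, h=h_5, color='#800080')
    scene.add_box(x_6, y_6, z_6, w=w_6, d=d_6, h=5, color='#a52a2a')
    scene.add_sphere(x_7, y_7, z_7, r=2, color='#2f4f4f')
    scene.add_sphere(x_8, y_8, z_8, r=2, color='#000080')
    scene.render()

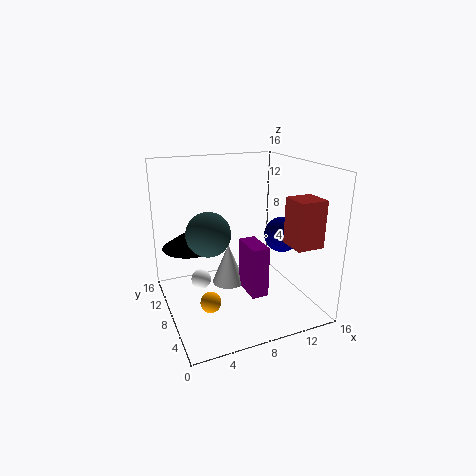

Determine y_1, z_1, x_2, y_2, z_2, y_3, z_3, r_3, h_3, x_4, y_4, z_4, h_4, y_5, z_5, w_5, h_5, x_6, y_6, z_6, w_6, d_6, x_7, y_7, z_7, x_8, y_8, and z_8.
y_1 = 3; z_1 = 4; x_2 = 3; y_2 = 6; z_2 = 5; y_3 = 10; z_3 = 7; r_3 = 3; h_3 = 2; x_4 = 8; y_4 = 11; z_4 = 1; h_4 = 5; y_5 = 6; z_5 = 1; w_5 = 2; h_5 = 6; x_6 = 12; y_6 = 2; z_6 = 8; w_6 = 3; d_6 = 3; x_7 = 3; y_7 = 3; z_7 = 11; x_8 = 13; y_8 = 7; z_8 = 8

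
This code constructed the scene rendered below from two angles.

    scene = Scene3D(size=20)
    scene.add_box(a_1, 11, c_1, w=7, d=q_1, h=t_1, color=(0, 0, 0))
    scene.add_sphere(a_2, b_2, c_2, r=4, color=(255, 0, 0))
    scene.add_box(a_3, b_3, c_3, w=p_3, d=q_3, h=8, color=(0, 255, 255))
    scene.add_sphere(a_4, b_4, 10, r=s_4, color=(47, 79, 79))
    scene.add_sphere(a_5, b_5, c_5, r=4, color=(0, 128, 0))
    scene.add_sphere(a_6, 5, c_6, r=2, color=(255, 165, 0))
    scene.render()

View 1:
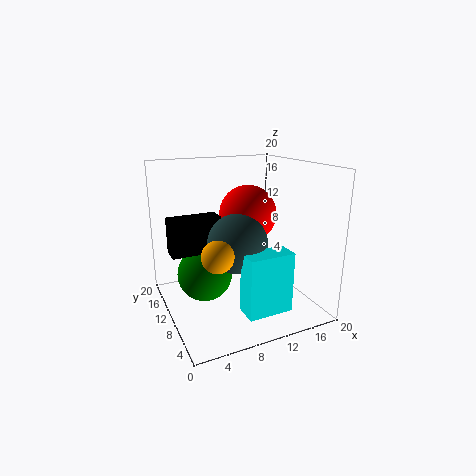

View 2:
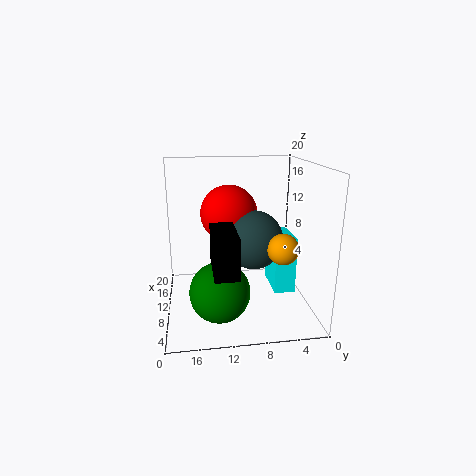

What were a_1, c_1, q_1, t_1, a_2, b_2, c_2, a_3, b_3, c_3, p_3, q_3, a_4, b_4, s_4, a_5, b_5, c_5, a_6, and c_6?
a_1 = 1, c_1 = 8, q_1 = 3, t_1 = 5, a_2 = 12, b_2 = 11, c_2 = 13, a_3 = 8, b_3 = 2, c_3 = 2, p_3 = 6, q_3 = 3, a_4 = 9, b_4 = 8, s_4 = 4, a_5 = 6, b_5 = 13, c_5 = 4, a_6 = 5, c_6 = 10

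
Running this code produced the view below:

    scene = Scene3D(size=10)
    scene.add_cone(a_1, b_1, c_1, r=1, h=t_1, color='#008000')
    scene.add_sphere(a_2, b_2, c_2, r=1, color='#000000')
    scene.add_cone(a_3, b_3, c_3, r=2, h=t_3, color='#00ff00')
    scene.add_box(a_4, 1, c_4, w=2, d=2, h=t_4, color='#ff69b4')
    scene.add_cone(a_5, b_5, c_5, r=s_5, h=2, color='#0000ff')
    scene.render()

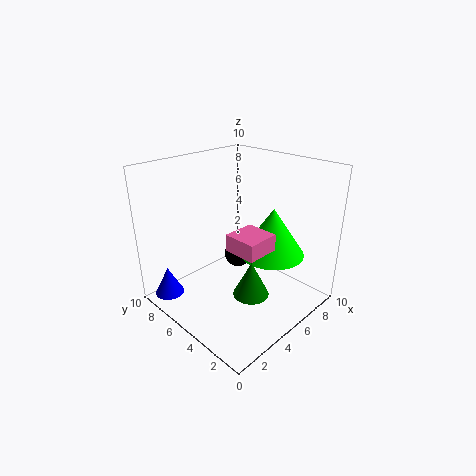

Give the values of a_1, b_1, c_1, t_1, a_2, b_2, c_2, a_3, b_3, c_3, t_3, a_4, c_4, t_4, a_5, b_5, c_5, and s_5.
a_1 = 2
b_1 = 1
c_1 = 4
t_1 = 2
a_2 = 6
b_2 = 6
c_2 = 3
a_3 = 5
b_3 = 2
c_3 = 5
t_3 = 3
a_4 = 2
c_4 = 6
t_4 = 1
a_5 = 1
b_5 = 8
c_5 = 1
s_5 = 1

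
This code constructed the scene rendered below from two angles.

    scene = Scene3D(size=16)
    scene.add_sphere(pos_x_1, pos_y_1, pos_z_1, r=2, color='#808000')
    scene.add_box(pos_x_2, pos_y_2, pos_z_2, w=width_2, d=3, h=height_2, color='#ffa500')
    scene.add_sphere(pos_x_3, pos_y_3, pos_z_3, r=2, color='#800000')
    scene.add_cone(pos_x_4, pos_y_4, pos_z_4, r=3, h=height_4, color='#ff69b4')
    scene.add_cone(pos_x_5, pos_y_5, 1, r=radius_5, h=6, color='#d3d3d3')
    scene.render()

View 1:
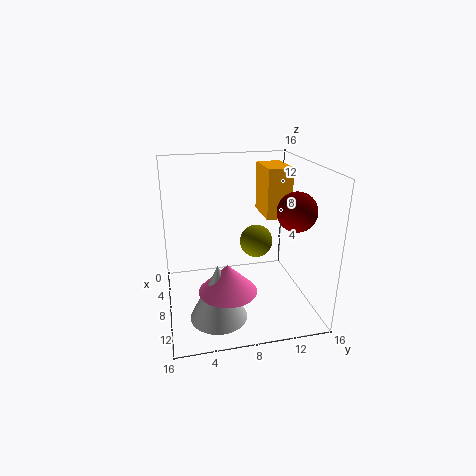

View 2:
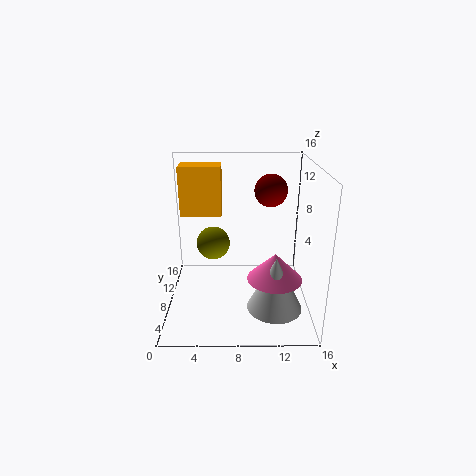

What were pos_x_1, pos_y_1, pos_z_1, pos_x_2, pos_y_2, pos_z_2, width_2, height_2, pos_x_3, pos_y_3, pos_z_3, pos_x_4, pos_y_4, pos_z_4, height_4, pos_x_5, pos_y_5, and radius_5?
pos_x_1 = 5; pos_y_1 = 11; pos_z_1 = 6; pos_x_2 = 1; pos_y_2 = 12; pos_z_2 = 9; width_2 = 5; height_2 = 6; pos_x_3 = 12; pos_y_3 = 13; pos_z_3 = 12; pos_x_4 = 12; pos_y_4 = 6; pos_z_4 = 4; height_4 = 3; pos_x_5 = 12; pos_y_5 = 5; radius_5 = 3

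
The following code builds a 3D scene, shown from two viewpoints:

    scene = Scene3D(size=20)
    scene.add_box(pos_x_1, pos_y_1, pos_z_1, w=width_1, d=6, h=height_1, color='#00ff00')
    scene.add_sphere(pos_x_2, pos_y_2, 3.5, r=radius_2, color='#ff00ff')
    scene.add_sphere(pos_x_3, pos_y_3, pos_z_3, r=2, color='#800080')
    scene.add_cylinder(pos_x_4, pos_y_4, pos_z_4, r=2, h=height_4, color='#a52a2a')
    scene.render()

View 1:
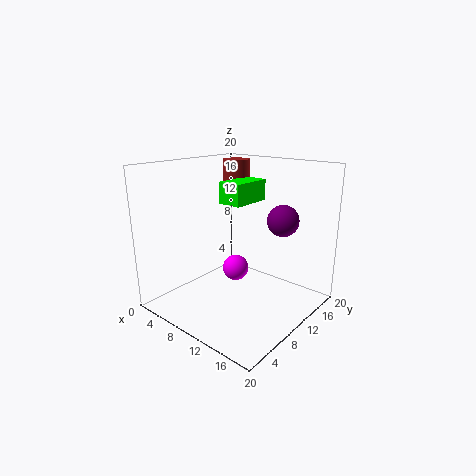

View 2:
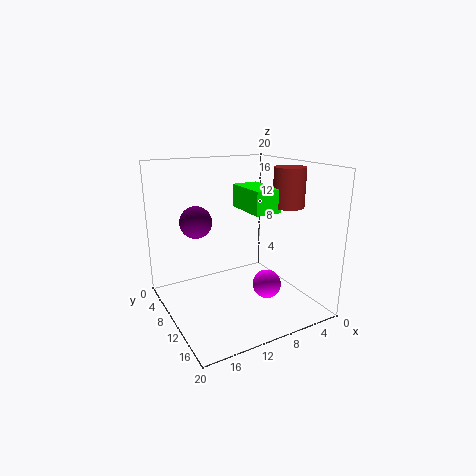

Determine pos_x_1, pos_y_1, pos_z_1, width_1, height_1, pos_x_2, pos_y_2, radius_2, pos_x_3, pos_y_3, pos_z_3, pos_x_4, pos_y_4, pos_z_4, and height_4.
pos_x_1 = 7, pos_y_1 = 9.5, pos_z_1 = 14.5, width_1 = 3.5, height_1 = 3, pos_x_2 = 7, pos_y_2 = 13, radius_2 = 2, pos_x_3 = 16.5, pos_y_3 = 11, pos_z_3 = 13.5, pos_x_4 = 5.5, pos_y_4 = 15, pos_z_4 = 15, height_4 = 5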